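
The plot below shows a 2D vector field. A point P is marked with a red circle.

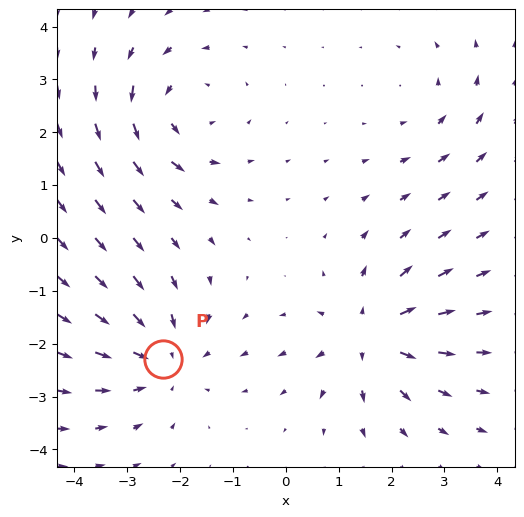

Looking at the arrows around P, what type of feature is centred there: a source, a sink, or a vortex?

sink

At P (-2.3, -2.3) the arrows converge inward. Divergence about -4, curl ≈0 — negative divergence with near-zero curl is a sink.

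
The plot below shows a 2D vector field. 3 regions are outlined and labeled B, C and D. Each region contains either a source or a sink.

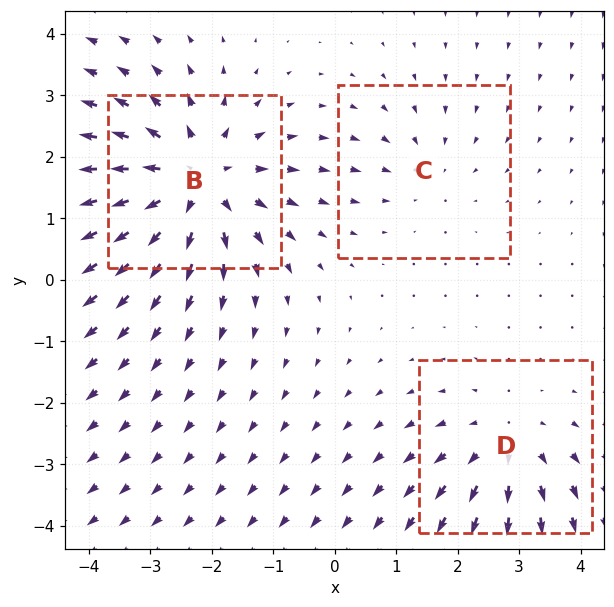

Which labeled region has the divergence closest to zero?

Divergence at each region's feature centre — B: about +5, C: about -2, D: about +3. Region C is closest to zero.

C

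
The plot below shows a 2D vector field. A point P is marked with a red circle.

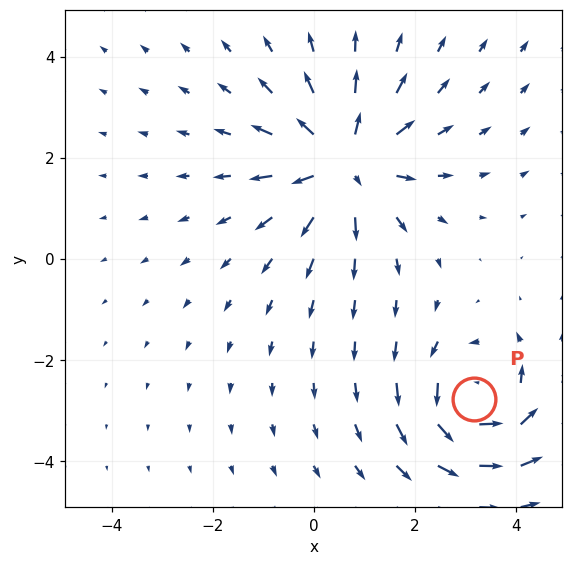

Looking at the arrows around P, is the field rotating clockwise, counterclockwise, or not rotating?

counterclockwise

Near P at (3.2, -2.8) the arrows circulate counterclockwise. The curl (z-component) there is about +5; positive curl means counterclockwise rotation.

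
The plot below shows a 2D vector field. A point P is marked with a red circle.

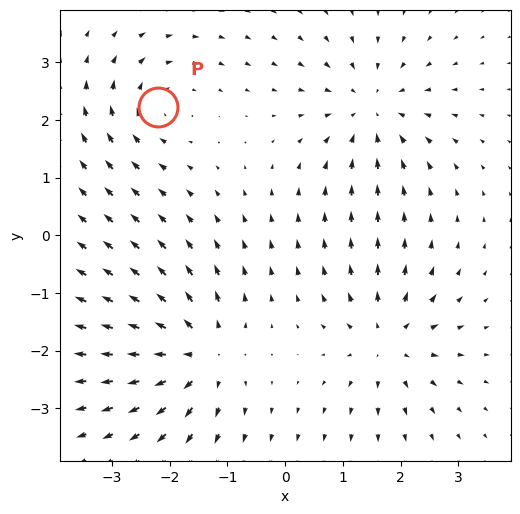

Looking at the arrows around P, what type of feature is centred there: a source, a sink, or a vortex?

At P (-2.2, 2.2) the arrows circulate clockwise. Divergence ≈0, curl about -4 — near-zero divergence with nonzero curl is a vortex.

vortex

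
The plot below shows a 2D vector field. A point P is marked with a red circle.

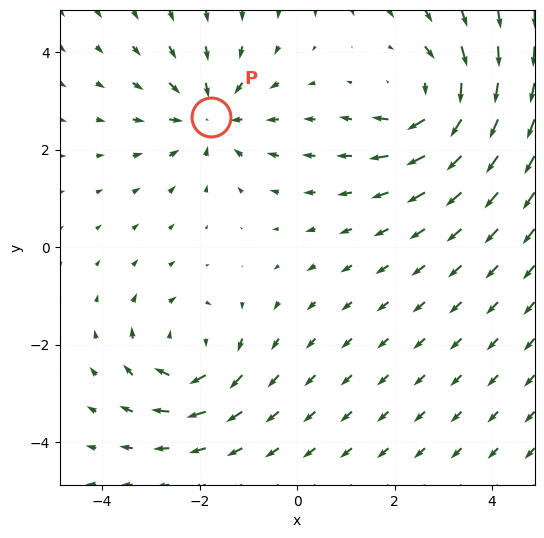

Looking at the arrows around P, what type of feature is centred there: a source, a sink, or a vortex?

At P (-1.8, 2.7) the arrows converge inward. Divergence about -4, curl ≈0 — negative divergence with near-zero curl is a sink.

sink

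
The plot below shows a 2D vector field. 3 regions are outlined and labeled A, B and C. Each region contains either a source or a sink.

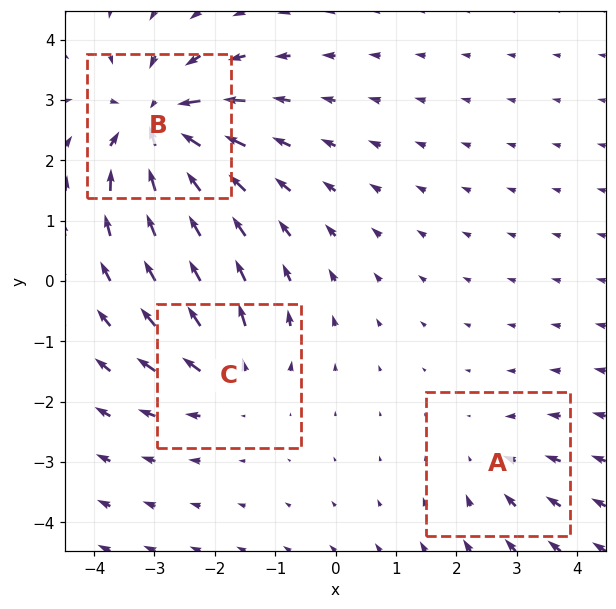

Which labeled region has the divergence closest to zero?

A

Divergence at each region's feature centre — A: about -2, B: about -6, C: about +3. Region A is closest to zero.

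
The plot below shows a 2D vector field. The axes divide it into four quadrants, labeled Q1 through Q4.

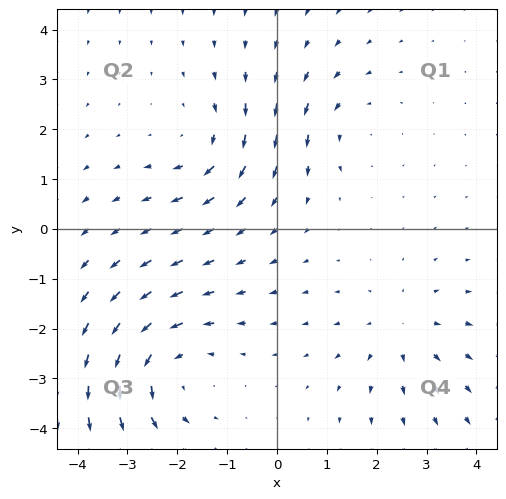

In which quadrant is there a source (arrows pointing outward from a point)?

Q4

The source sits at approximately (2.5, -2.0), which lies in quadrant Q4. The divergence there is about +3, positive as expected for a source.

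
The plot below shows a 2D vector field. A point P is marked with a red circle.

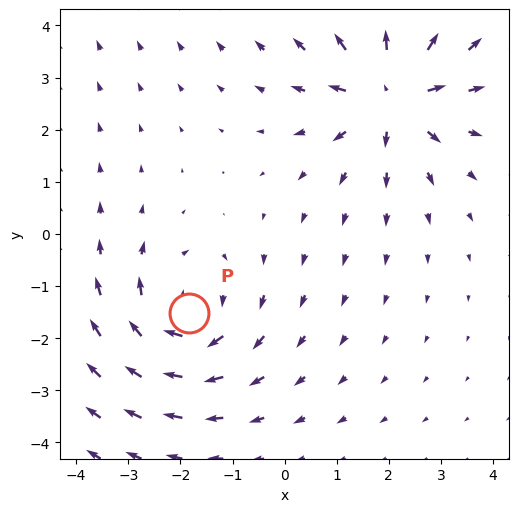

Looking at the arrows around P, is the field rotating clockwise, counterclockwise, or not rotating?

Near P at (-1.8, -1.5) the arrows circulate clockwise. The curl (z-component) there is about -2; negative curl means clockwise rotation.

clockwise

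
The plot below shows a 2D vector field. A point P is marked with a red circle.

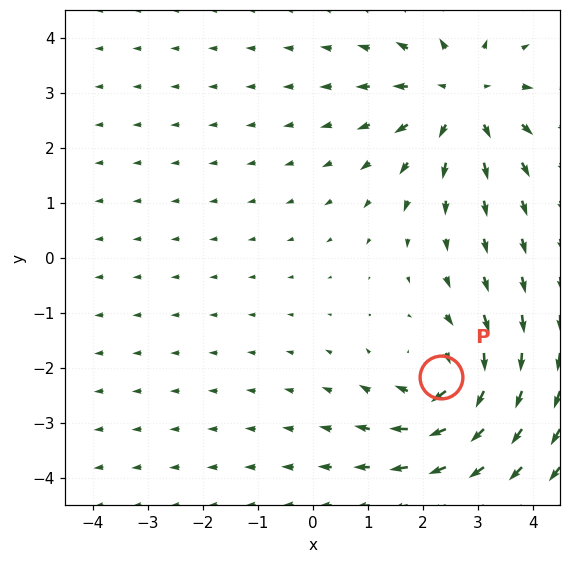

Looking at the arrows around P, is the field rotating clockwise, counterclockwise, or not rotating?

clockwise

Near P at (2.3, -2.2) the arrows circulate clockwise. The curl (z-component) there is about -4; negative curl means clockwise rotation.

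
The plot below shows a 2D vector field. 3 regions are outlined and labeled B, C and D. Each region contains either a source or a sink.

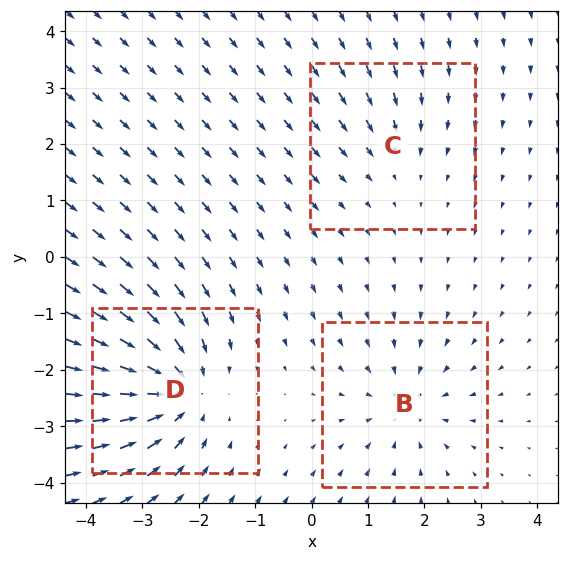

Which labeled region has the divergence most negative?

D

Divergence at each region's feature centre — B: about -3, C: about -2, D: about -5. Region D is most negative.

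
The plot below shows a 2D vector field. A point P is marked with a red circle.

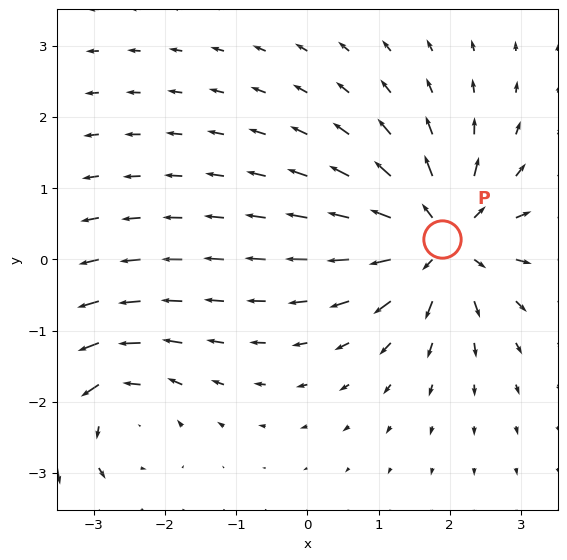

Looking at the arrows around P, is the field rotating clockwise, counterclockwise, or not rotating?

not rotating

Near P at (1.9, 0.3) the arrows show no circulation. The curl there is ≈0.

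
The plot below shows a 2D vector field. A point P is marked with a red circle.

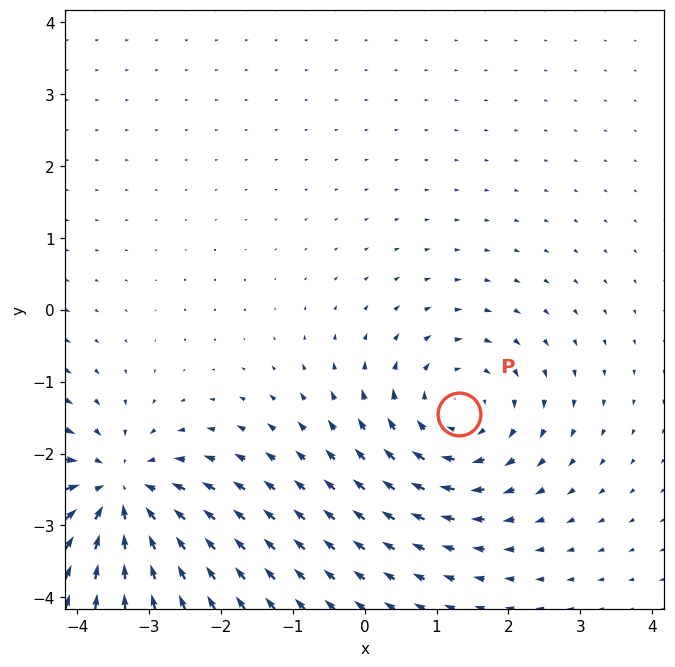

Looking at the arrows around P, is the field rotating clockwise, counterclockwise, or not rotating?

Near P at (1.3, -1.5) the arrows circulate clockwise. The curl (z-component) there is about -4; negative curl means clockwise rotation.

clockwise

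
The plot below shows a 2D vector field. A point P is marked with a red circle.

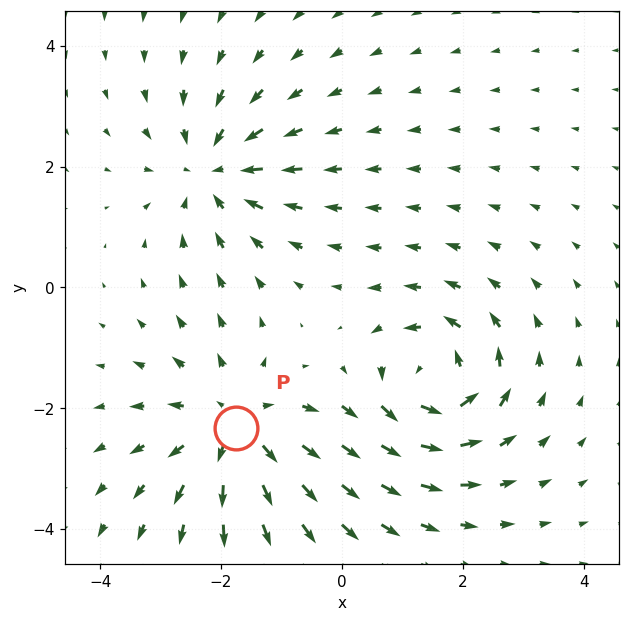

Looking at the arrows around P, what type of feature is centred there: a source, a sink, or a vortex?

At P (-1.7, -2.3) the arrows spread outward. Divergence about +4, curl ≈0 — positive divergence with near-zero curl is a source.

source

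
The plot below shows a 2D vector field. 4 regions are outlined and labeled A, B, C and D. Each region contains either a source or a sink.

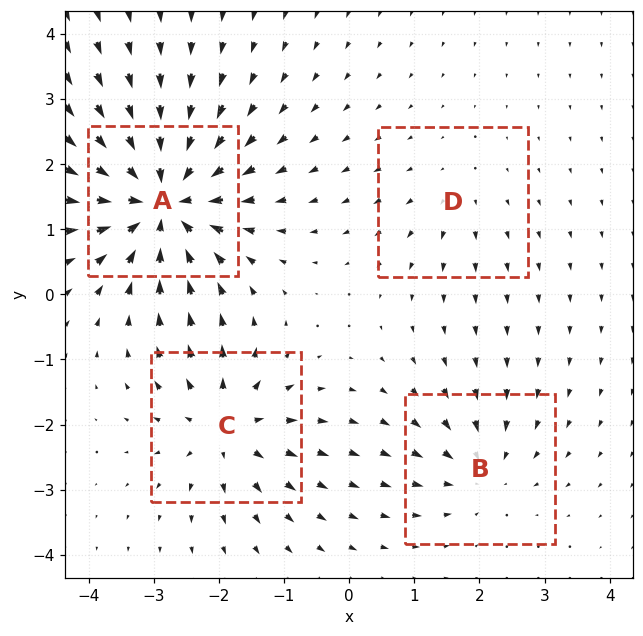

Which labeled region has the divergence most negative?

Divergence at each region's feature centre — A: about -9, B: about -4, C: about +6, D: about +2. Region A is most negative.

A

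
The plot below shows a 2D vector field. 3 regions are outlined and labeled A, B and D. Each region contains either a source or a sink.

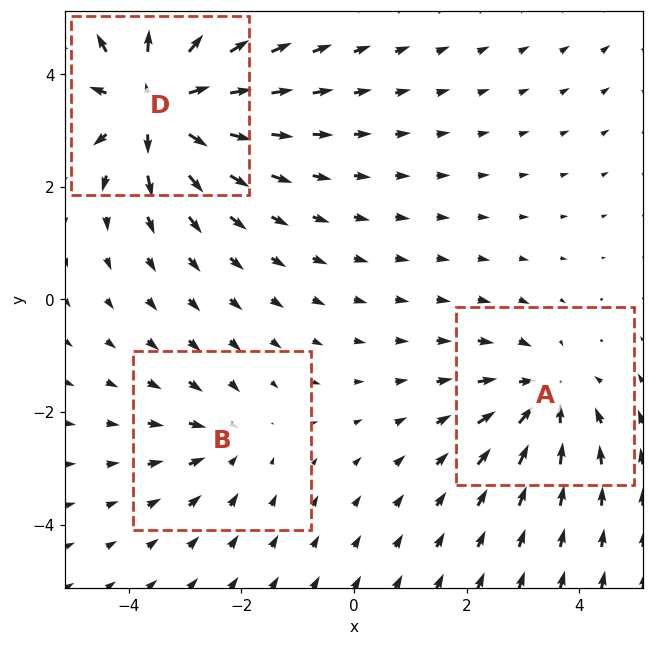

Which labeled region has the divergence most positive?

D

Divergence at each region's feature centre — A: about -3, B: about -2, D: about +6. Region D is most positive.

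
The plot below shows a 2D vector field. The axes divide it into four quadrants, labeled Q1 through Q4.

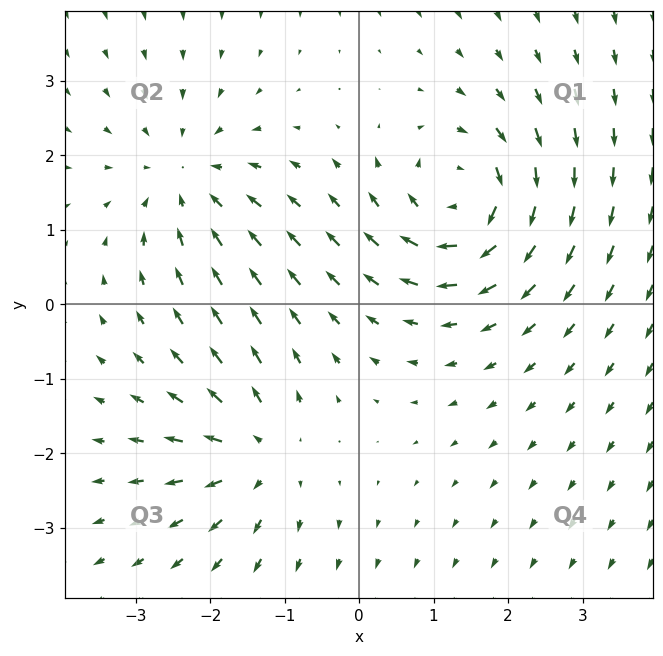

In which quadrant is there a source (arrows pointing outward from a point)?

The source sits at approximately (-1.4, -2.0), which lies in quadrant Q3. The divergence there is about +4, positive as expected for a source.

Q3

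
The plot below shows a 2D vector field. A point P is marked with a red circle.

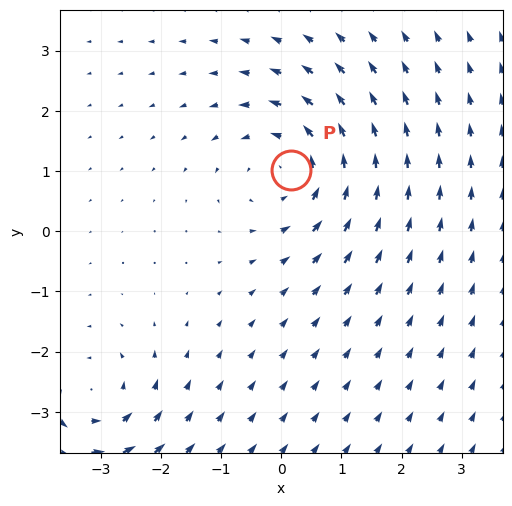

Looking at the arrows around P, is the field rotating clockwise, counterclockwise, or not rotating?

counterclockwise

Near P at (0.2, 1.0) the arrows circulate counterclockwise. The curl (z-component) there is about +4; positive curl means counterclockwise rotation.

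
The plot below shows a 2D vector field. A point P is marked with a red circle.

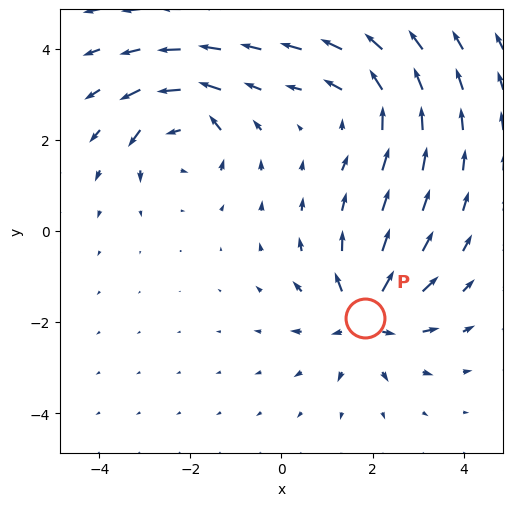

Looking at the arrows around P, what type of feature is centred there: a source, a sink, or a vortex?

At P (1.8, -1.9) the arrows spread outward. Divergence about +6, curl ≈0 — positive divergence with near-zero curl is a source.

source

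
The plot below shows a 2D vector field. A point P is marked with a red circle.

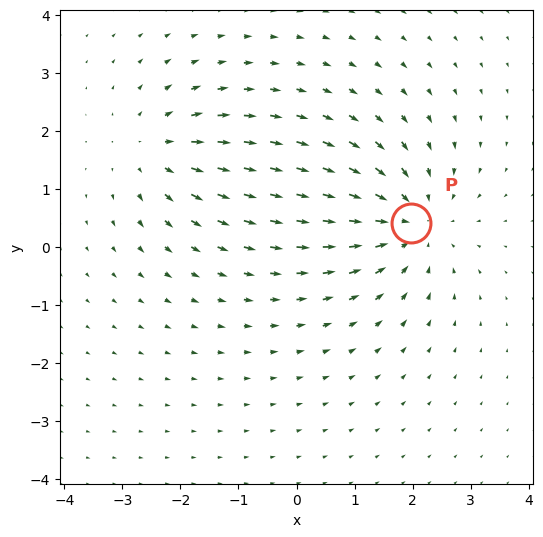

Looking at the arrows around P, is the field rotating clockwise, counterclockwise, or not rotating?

not rotating

Near P at (2.0, 0.4) the arrows show no circulation. The curl there is ≈0.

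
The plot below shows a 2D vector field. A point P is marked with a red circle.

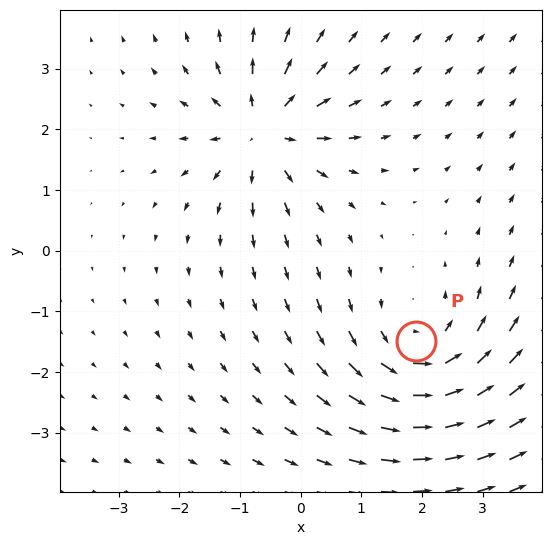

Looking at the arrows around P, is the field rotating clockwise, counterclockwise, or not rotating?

Near P at (1.9, -1.5) the arrows circulate counterclockwise. The curl (z-component) there is about +3; positive curl means counterclockwise rotation.

counterclockwise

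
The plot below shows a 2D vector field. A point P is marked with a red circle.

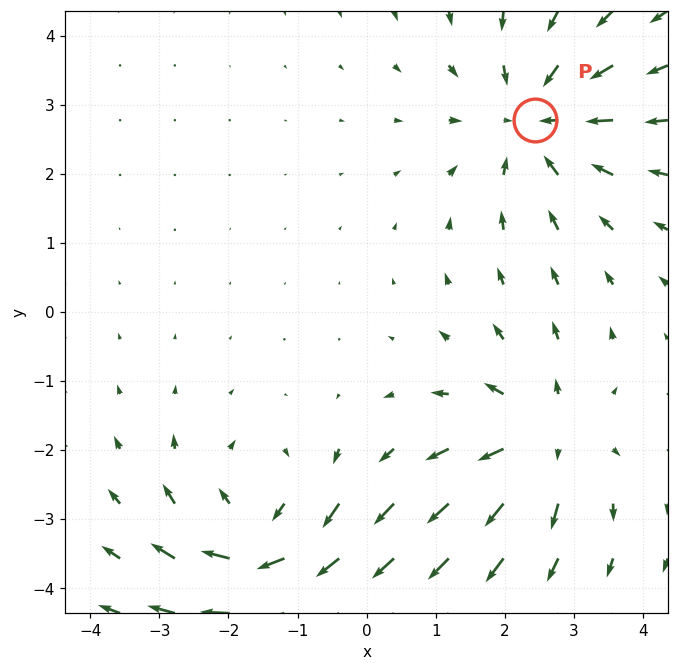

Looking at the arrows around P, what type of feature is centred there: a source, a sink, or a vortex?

sink

At P (2.4, 2.8) the arrows converge inward. Divergence about -4, curl ≈0 — negative divergence with near-zero curl is a sink.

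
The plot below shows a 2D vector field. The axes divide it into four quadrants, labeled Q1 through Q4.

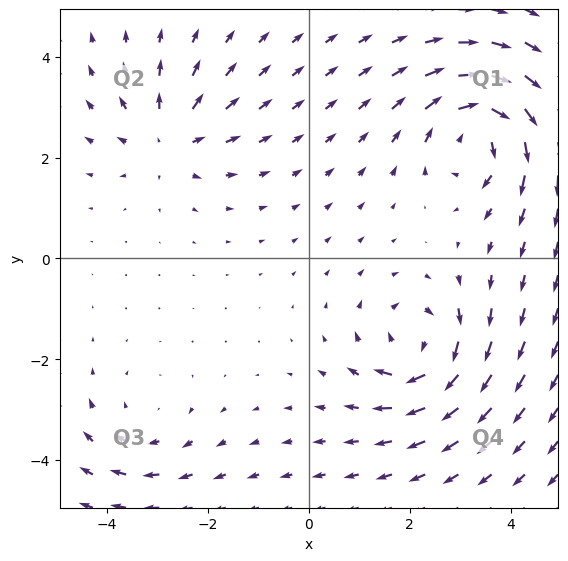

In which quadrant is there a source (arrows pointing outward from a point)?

Q2

The source sits at approximately (-2.8, 2.4), which lies in quadrant Q2. The divergence there is about +3, positive as expected for a source.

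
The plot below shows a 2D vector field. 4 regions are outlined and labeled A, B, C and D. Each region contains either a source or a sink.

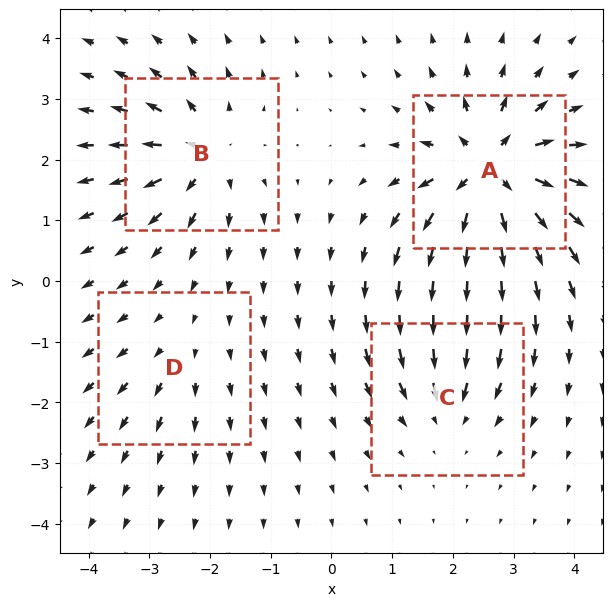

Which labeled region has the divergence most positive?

Divergence at each region's feature centre — A: about +9, B: about +6, C: about -4, D: about +2. Region A is most positive.

A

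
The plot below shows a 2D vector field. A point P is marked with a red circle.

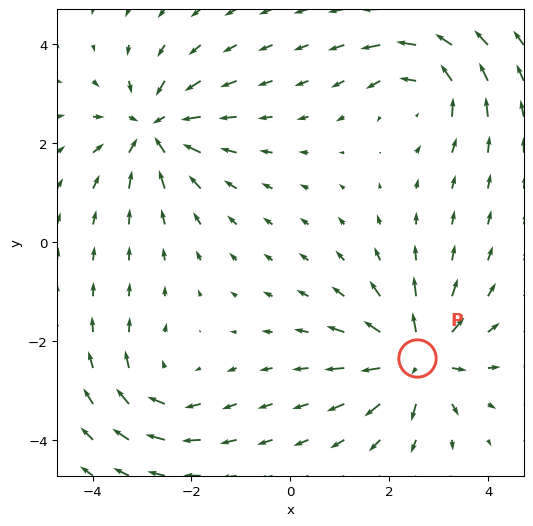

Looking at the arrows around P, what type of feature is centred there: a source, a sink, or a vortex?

source

At P (2.6, -2.3) the arrows spread outward. Divergence about +7, curl ≈0 — positive divergence with near-zero curl is a source.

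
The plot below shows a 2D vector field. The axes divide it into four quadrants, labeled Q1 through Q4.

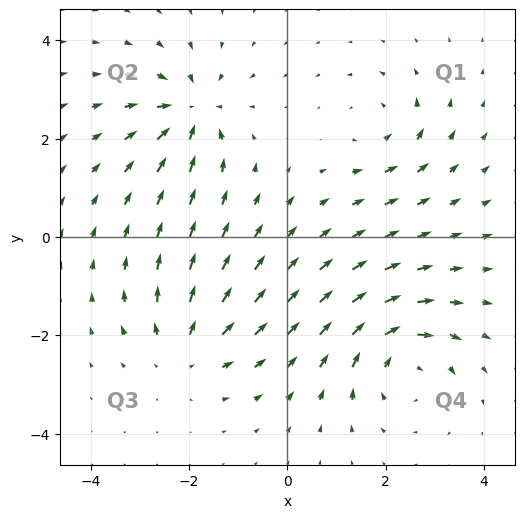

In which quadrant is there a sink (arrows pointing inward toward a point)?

The sink sits at approximately (-2.0, 2.5), which lies in quadrant Q2. The divergence there is about -5, negative as expected for a sink.

Q2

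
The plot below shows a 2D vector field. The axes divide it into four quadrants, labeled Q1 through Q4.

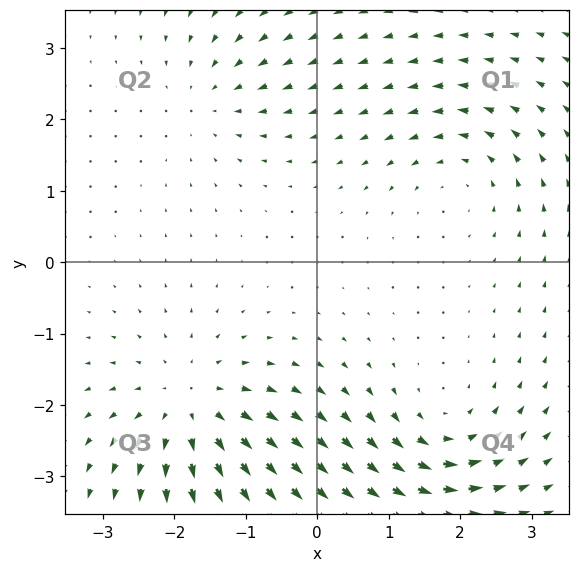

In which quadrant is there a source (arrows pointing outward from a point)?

Q3

The source sits at approximately (-1.8, -2.0), which lies in quadrant Q3. The divergence there is about +5, positive as expected for a source.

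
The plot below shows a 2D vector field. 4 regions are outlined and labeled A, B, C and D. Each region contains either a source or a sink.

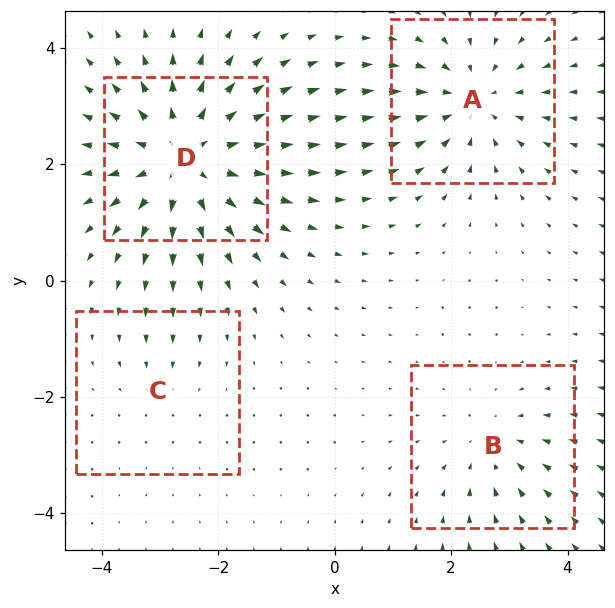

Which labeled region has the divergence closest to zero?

Divergence at each region's feature centre — A: about -4, B: about -3, C: about -2, D: about +6. Region C is closest to zero.

C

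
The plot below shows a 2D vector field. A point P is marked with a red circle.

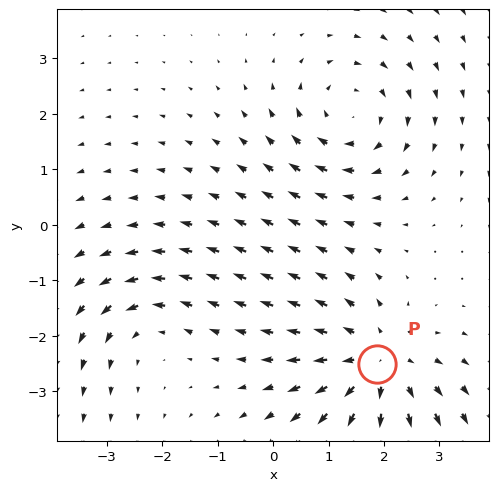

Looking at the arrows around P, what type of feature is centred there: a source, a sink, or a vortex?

At P (1.9, -2.5) the arrows spread outward. Divergence about +4, curl ≈0 — positive divergence with near-zero curl is a source.

source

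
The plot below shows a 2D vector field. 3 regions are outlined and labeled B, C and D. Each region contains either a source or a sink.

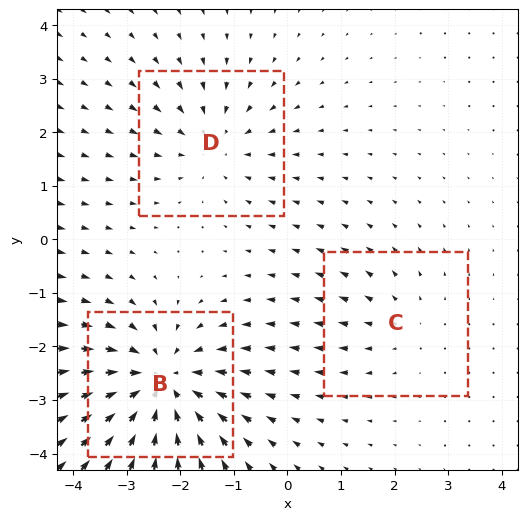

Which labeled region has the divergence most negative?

Divergence at each region's feature centre — B: about -5, C: about +2, D: about -3. Region B is most negative.

B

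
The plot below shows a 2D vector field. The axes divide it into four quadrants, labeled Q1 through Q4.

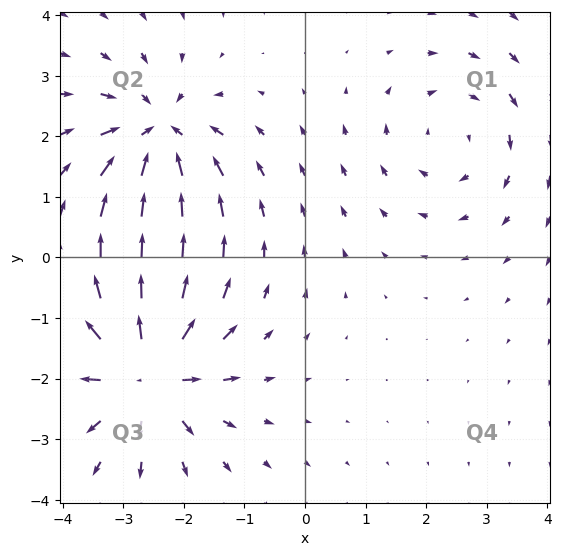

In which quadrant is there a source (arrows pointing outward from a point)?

Q3

The source sits at approximately (-2.6, -1.9), which lies in quadrant Q3. The divergence there is about +6, positive as expected for a source.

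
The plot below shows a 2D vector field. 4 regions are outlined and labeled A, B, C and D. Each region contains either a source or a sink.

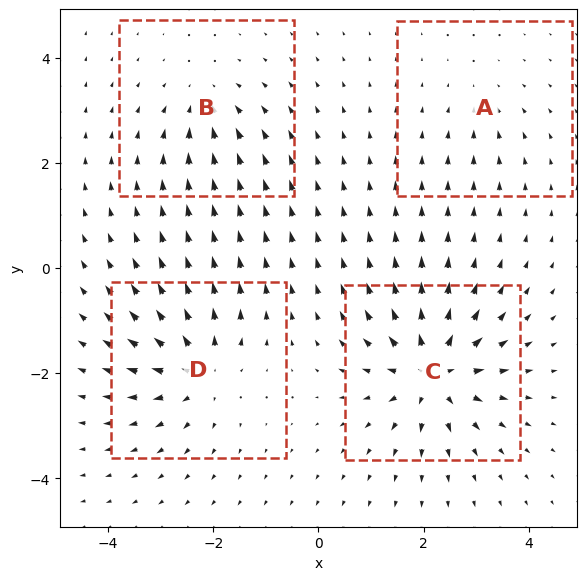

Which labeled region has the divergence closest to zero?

A

Divergence at each region's feature centre — A: about -2, B: about -4, C: about +8, D: about +6. Region A is closest to zero.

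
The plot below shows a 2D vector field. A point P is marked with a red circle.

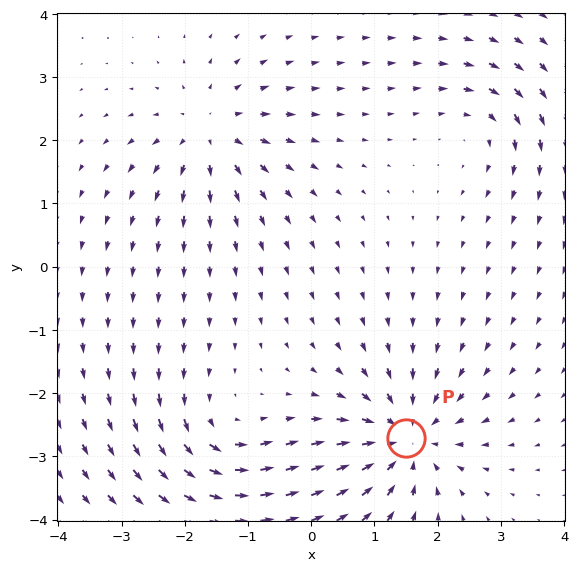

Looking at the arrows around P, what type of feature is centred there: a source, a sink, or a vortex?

sink

At P (1.5, -2.7) the arrows converge inward. Divergence about -6, curl ≈0 — negative divergence with near-zero curl is a sink.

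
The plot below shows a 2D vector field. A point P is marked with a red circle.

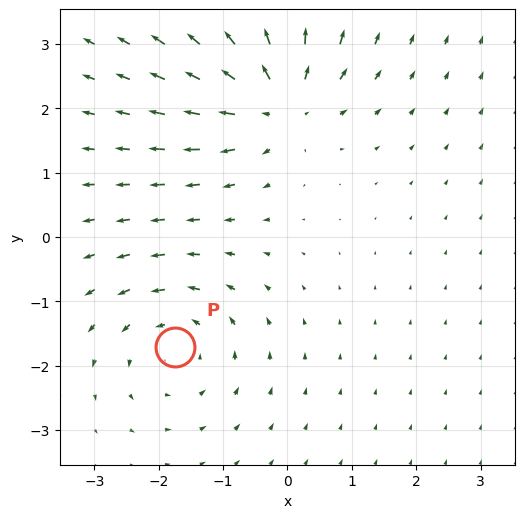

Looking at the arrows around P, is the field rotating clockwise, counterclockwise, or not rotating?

counterclockwise

Near P at (-1.7, -1.7) the arrows circulate counterclockwise. The curl (z-component) there is about +3; positive curl means counterclockwise rotation.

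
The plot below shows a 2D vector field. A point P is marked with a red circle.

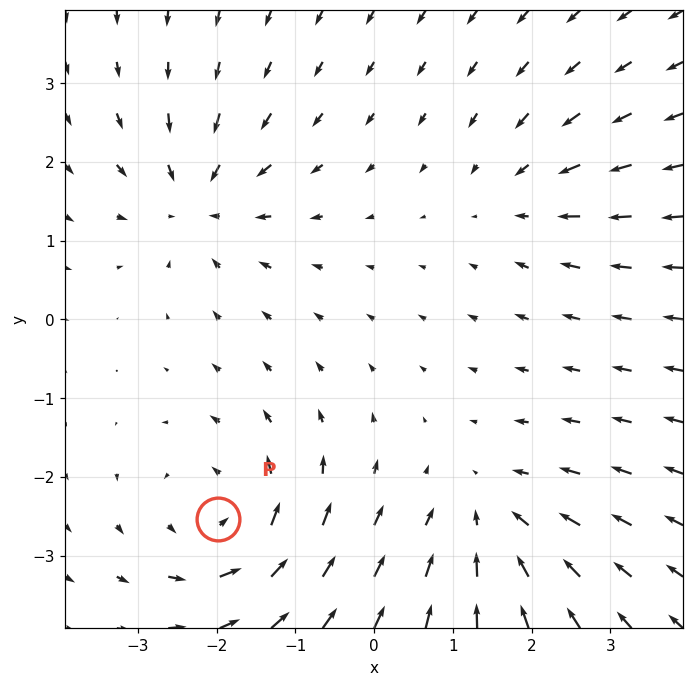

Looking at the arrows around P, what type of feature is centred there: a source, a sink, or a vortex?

vortex

At P (-2.0, -2.5) the arrows circulate counterclockwise. Divergence ≈0, curl about +5 — near-zero divergence with nonzero curl is a vortex.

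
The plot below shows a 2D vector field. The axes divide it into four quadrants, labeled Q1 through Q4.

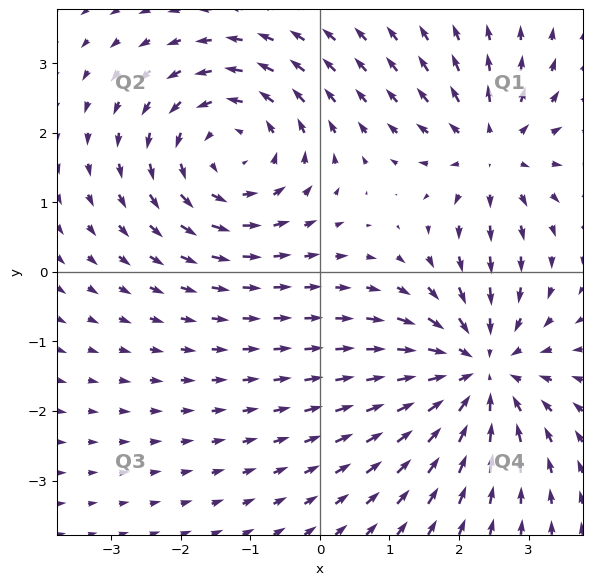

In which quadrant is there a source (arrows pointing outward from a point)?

The source sits at approximately (2.5, 1.7), which lies in quadrant Q1. The divergence there is about +3, positive as expected for a source.

Q1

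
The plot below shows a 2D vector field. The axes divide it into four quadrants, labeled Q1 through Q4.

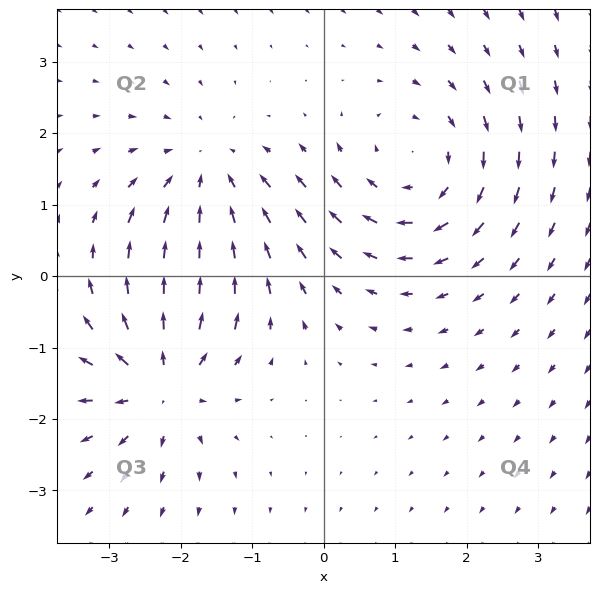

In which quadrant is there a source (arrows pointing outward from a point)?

Q3

The source sits at approximately (-2.3, -1.5), which lies in quadrant Q3. The divergence there is about +6, positive as expected for a source.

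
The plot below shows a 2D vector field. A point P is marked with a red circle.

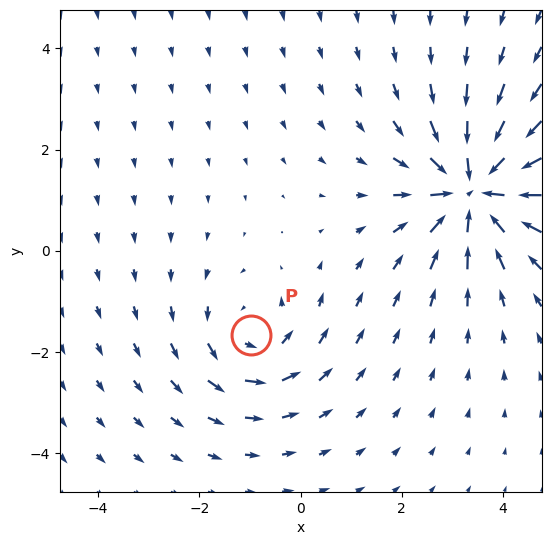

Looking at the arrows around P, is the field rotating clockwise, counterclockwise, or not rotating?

Near P at (-1.0, -1.7) the arrows circulate counterclockwise. The curl (z-component) there is about +3; positive curl means counterclockwise rotation.

counterclockwise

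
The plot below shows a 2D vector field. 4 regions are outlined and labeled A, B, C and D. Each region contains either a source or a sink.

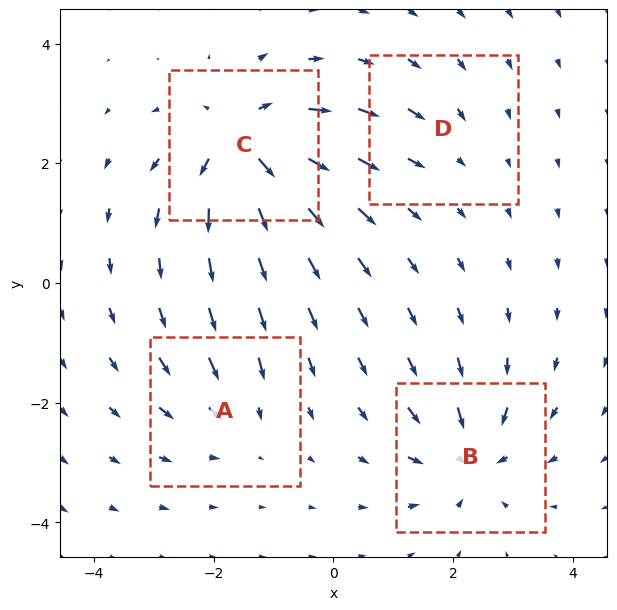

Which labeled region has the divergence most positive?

C

Divergence at each region's feature centre — A: about -4, B: about -6, C: about +8, D: about -2. Region C is most positive.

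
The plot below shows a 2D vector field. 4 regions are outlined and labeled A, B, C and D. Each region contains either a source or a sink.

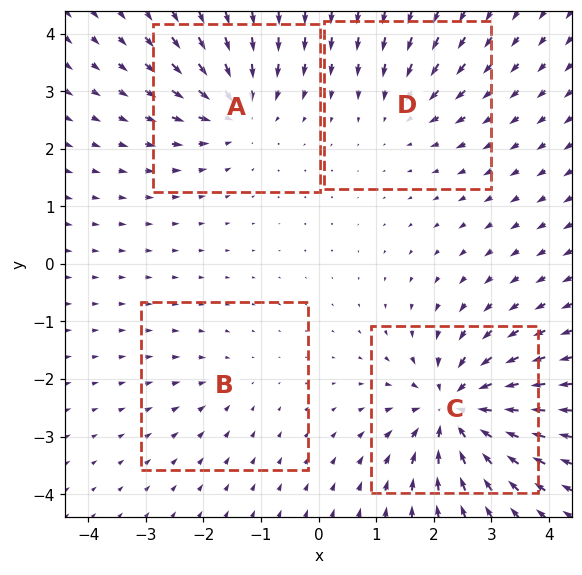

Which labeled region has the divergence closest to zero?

Divergence at each region's feature centre — A: about -6, B: about -2, C: about -9, D: about -4. Region B is closest to zero.

B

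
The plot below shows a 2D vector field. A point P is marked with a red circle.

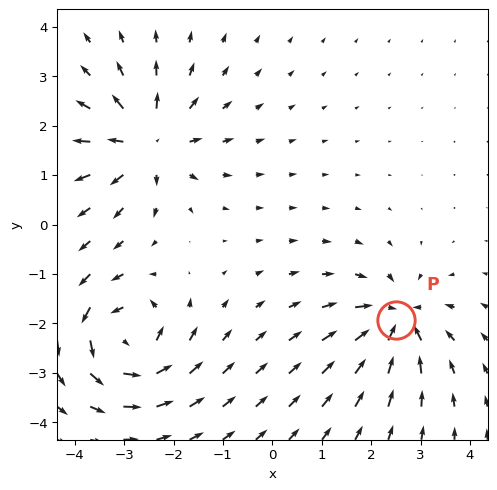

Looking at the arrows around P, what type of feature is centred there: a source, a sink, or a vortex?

sink

At P (2.5, -1.9) the arrows converge inward. Divergence about -6, curl ≈0 — negative divergence with near-zero curl is a sink.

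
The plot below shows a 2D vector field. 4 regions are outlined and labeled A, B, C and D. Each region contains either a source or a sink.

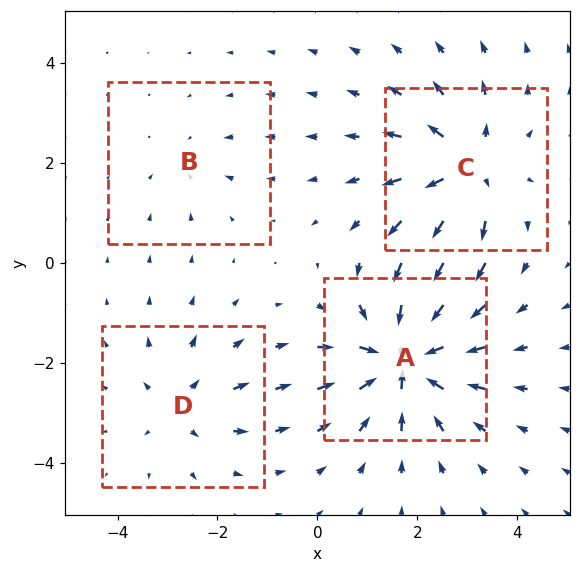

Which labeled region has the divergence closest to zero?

Divergence at each region's feature centre — A: about -7, B: about -2, C: about +6, D: about +4. Region B is closest to zero.

B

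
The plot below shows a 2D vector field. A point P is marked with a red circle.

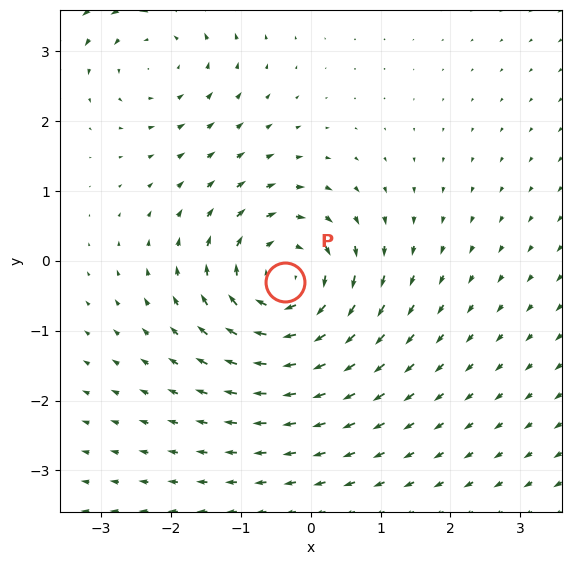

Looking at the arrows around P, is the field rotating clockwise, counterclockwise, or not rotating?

Near P at (-0.4, -0.3) the arrows circulate clockwise. The curl (z-component) there is about -5; negative curl means clockwise rotation.

clockwise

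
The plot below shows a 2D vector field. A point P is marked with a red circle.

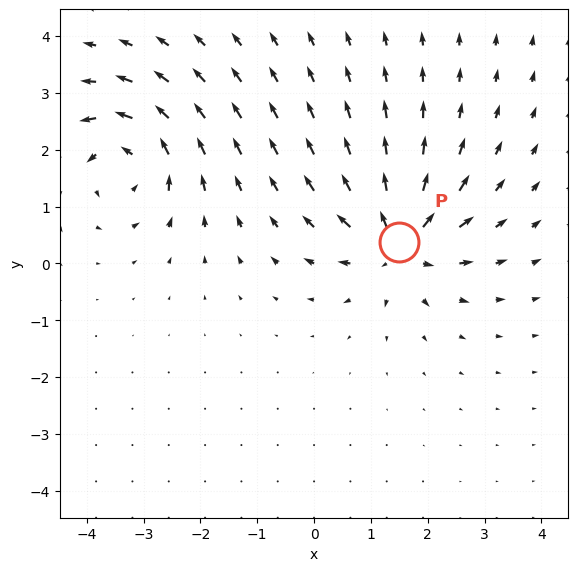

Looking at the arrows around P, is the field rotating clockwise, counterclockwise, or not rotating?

not rotating

Near P at (1.5, 0.4) the arrows show no circulation. The curl there is ≈0.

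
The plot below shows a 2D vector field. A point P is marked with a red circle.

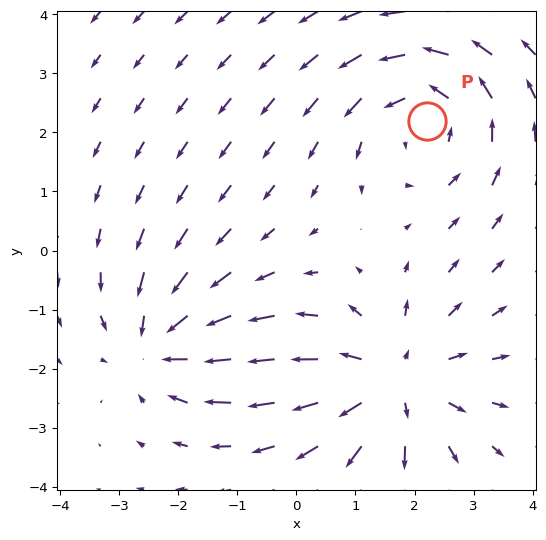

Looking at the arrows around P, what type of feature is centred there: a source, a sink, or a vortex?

vortex

At P (2.2, 2.2) the arrows circulate counterclockwise. Divergence ≈0, curl about +4 — near-zero divergence with nonzero curl is a vortex.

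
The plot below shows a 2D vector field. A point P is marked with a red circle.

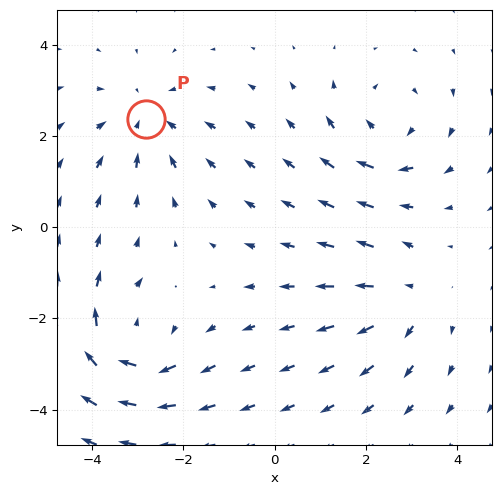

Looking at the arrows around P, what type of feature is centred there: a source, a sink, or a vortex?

At P (-2.8, 2.4) the arrows converge inward. Divergence about -3, curl ≈0 — negative divergence with near-zero curl is a sink.

sink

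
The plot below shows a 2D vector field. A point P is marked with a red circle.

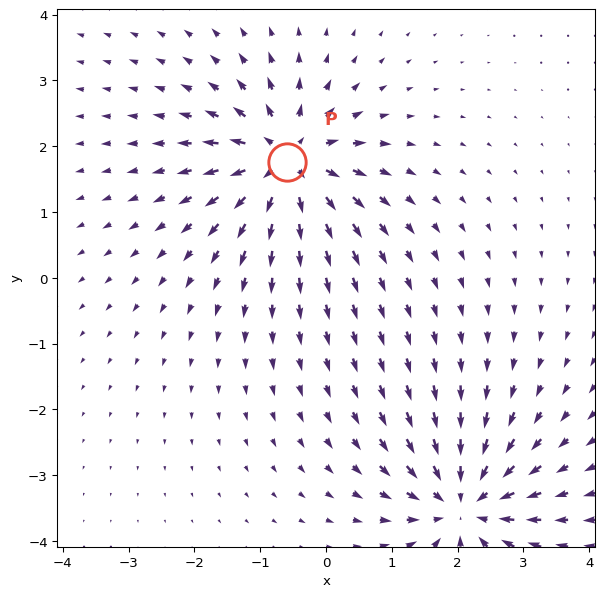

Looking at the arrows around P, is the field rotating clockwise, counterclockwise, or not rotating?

Near P at (-0.6, 1.8) the arrows show no circulation. The curl there is ≈0.

not rotating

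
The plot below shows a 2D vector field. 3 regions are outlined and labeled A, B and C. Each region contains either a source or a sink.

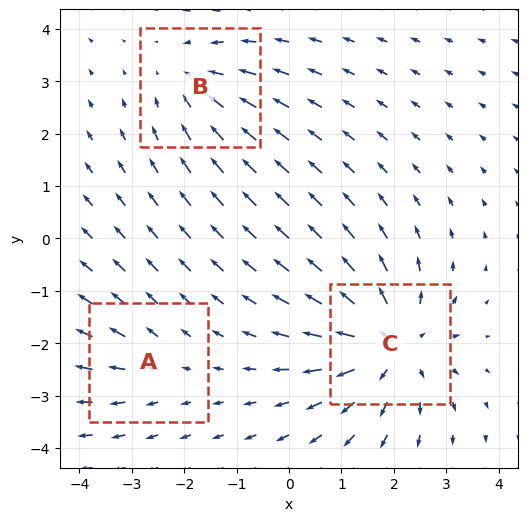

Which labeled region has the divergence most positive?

C

Divergence at each region's feature centre — A: about +2, B: about -3, C: about +5. Region C is most positive.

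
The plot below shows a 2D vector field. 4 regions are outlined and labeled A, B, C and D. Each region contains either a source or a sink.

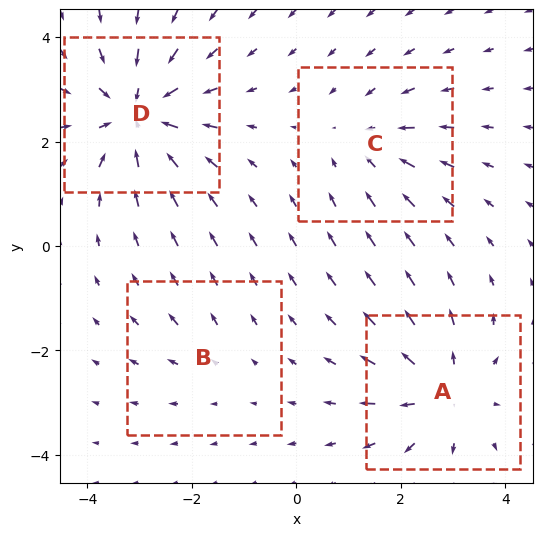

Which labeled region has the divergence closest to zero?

Divergence at each region's feature centre — A: about +5, B: about +2, C: about -3, D: about -6. Region B is closest to zero.

B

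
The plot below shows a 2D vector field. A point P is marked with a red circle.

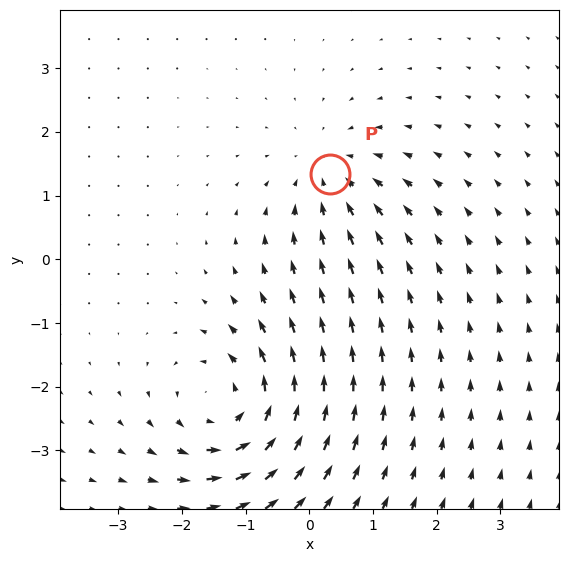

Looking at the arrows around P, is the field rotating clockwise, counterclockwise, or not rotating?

Near P at (0.3, 1.3) the arrows show no circulation. The curl there is ≈0.

not rotating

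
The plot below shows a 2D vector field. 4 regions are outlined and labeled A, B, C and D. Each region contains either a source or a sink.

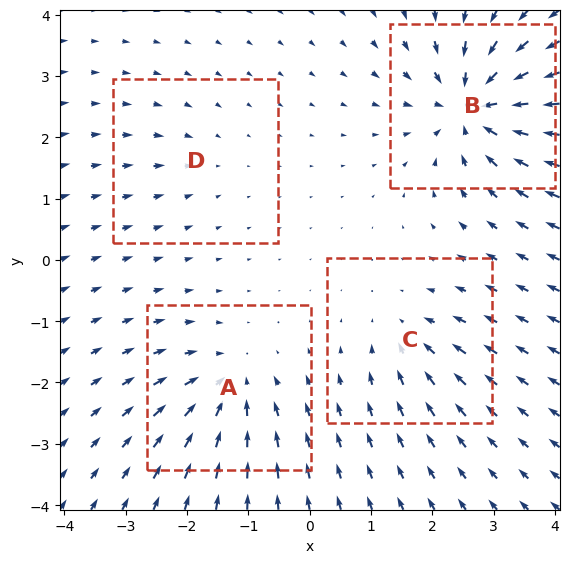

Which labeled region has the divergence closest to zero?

D

Divergence at each region's feature centre — A: about -6, B: about -9, C: about -4, D: about -2. Region D is closest to zero.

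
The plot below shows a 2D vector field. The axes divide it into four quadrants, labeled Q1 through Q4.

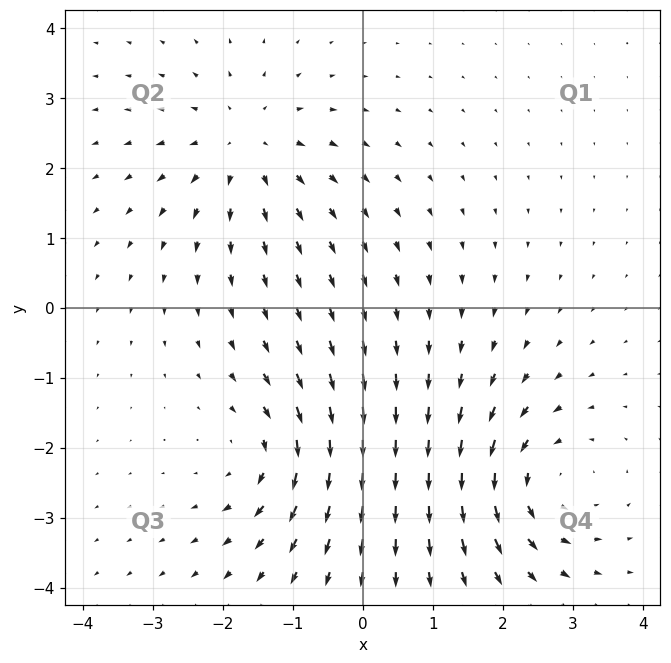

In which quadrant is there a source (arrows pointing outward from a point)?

Q2

The source sits at approximately (-1.7, 2.3), which lies in quadrant Q2. The divergence there is about +4, positive as expected for a source.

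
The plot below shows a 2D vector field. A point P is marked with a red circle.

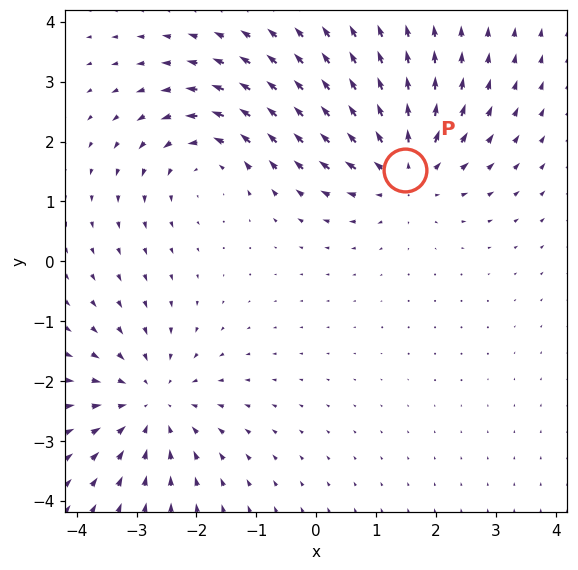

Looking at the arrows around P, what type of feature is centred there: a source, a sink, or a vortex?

source

At P (1.5, 1.5) the arrows spread outward. Divergence about +5, curl ≈0 — positive divergence with near-zero curl is a source.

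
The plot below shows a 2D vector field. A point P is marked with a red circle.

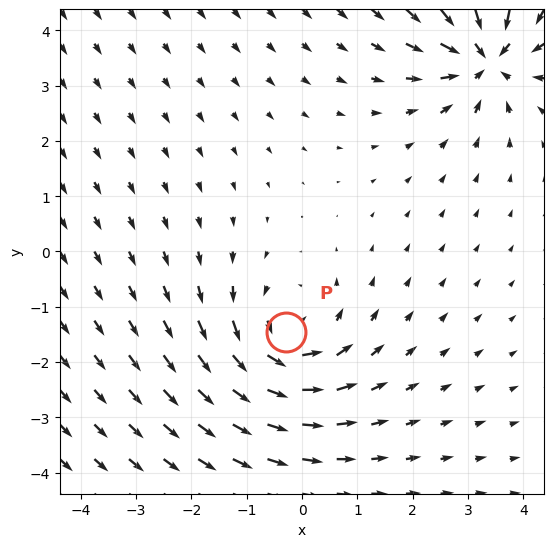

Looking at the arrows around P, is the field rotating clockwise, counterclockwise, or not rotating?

Near P at (-0.3, -1.5) the arrows circulate counterclockwise. The curl (z-component) there is about +3; positive curl means counterclockwise rotation.

counterclockwise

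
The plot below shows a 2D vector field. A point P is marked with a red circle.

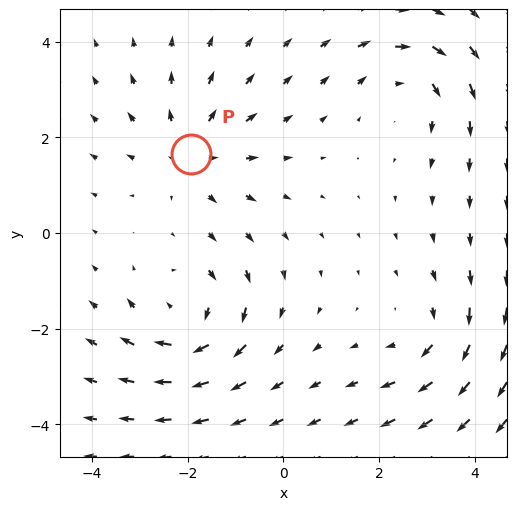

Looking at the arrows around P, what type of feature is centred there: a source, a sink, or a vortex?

At P (-1.9, 1.7) the arrows spread outward. Divergence about +4, curl ≈0 — positive divergence with near-zero curl is a source.

source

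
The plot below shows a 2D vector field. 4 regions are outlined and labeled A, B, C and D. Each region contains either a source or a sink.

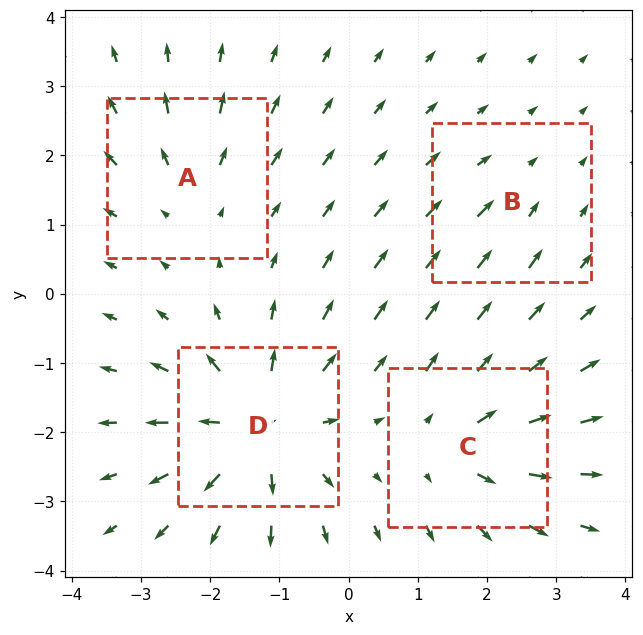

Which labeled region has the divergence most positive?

Divergence at each region's feature centre — A: about +4, B: about -2, C: about +5, D: about +8. Region D is most positive.

D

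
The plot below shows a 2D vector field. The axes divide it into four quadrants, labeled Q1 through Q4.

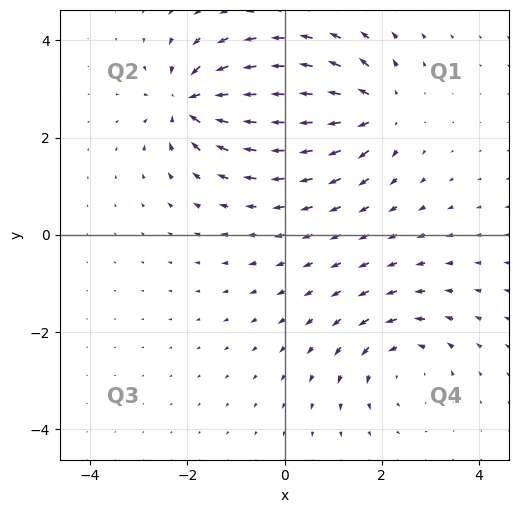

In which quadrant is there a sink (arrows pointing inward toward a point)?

Q2

The sink sits at approximately (-1.9, 2.7), which lies in quadrant Q2. The divergence there is about -7, negative as expected for a sink.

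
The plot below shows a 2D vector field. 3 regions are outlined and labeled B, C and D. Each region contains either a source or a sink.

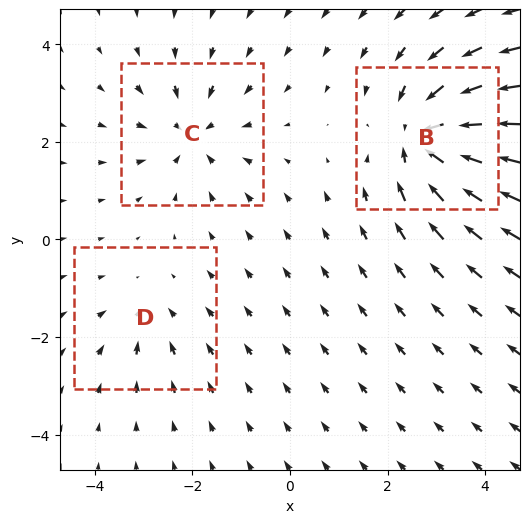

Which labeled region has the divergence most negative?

B

Divergence at each region's feature centre — B: about -5, C: about -3, D: about -2. Region B is most negative.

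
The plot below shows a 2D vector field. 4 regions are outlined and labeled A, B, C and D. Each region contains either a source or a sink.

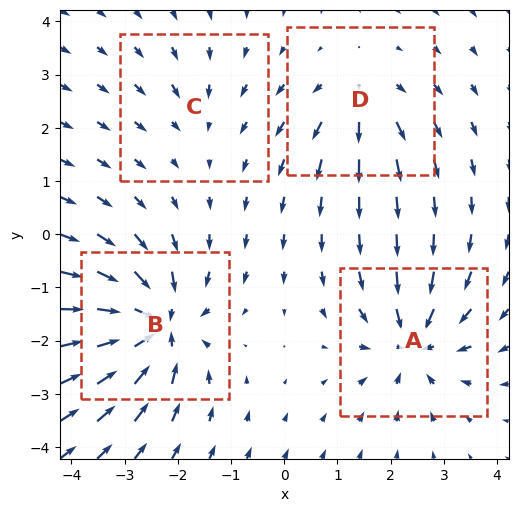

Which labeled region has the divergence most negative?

Divergence at each region's feature centre — A: about -6, B: about -8, C: about -2, D: about +4. Region B is most negative.

B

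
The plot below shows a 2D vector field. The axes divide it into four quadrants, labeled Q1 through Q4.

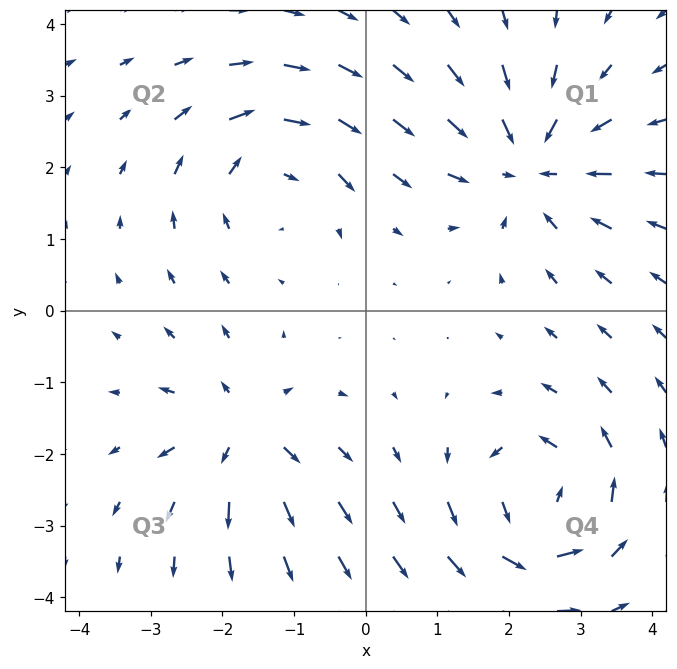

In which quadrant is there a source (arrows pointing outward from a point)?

Q3

The source sits at approximately (-1.7, -1.7), which lies in quadrant Q3. The divergence there is about +4, positive as expected for a source.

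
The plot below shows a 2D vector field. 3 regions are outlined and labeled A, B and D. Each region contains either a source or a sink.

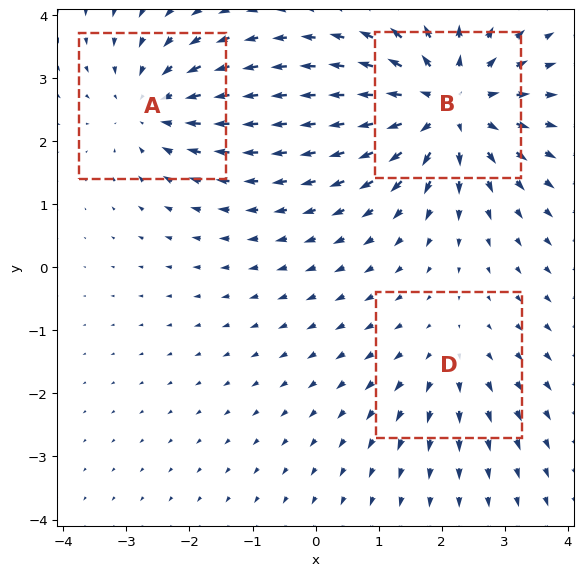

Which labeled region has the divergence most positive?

B

Divergence at each region's feature centre — A: about -3, B: about +5, D: about +2. Region B is most positive.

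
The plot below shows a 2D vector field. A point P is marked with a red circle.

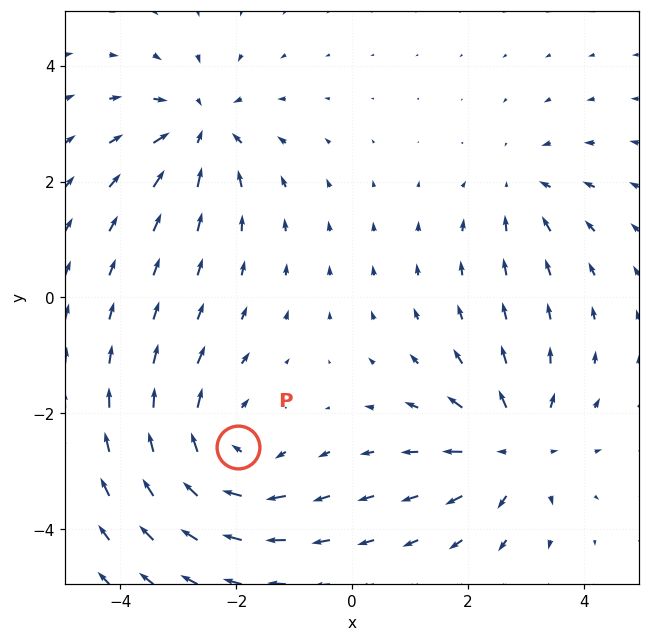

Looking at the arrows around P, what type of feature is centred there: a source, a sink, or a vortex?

vortex

At P (-2.0, -2.6) the arrows circulate clockwise. Divergence ≈0, curl about -5 — near-zero divergence with nonzero curl is a vortex.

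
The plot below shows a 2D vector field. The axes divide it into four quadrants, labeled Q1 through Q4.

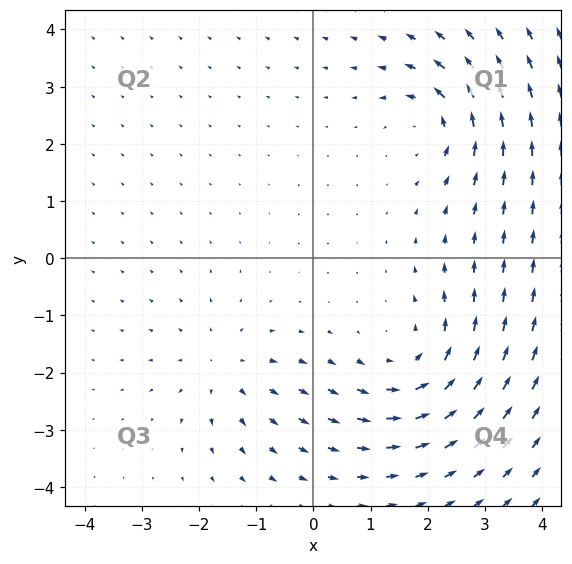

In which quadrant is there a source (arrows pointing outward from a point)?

The source sits at approximately (-1.5, -1.9), which lies in quadrant Q3. The divergence there is about +3, positive as expected for a source.

Q3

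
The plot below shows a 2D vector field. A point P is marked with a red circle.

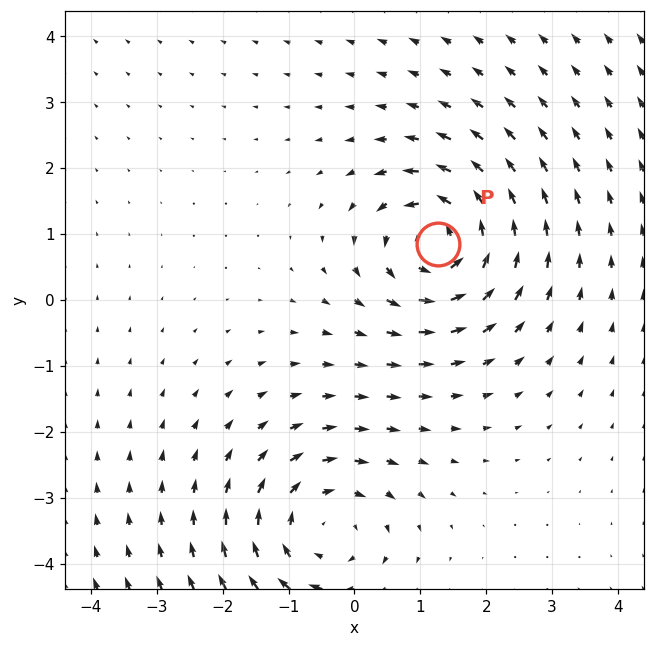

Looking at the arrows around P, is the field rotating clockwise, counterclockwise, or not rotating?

counterclockwise

Near P at (1.3, 0.8) the arrows circulate counterclockwise. The curl (z-component) there is about +4; positive curl means counterclockwise rotation.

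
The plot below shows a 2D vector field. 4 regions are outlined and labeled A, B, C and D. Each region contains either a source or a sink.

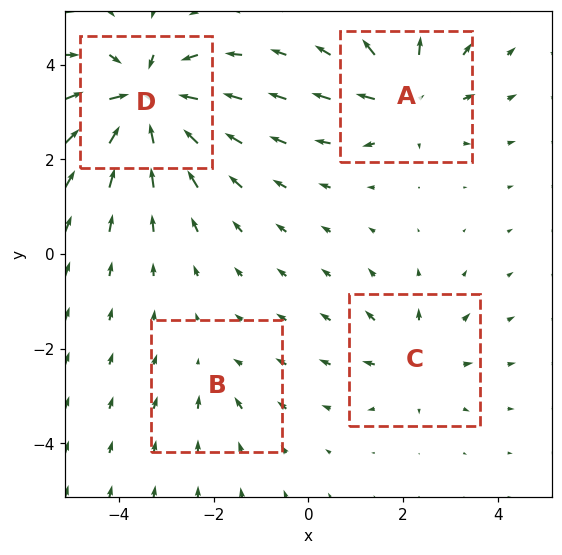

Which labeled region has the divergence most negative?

D

Divergence at each region's feature centre — A: about +6, B: about -2, C: about +4, D: about -10. Region D is most negative.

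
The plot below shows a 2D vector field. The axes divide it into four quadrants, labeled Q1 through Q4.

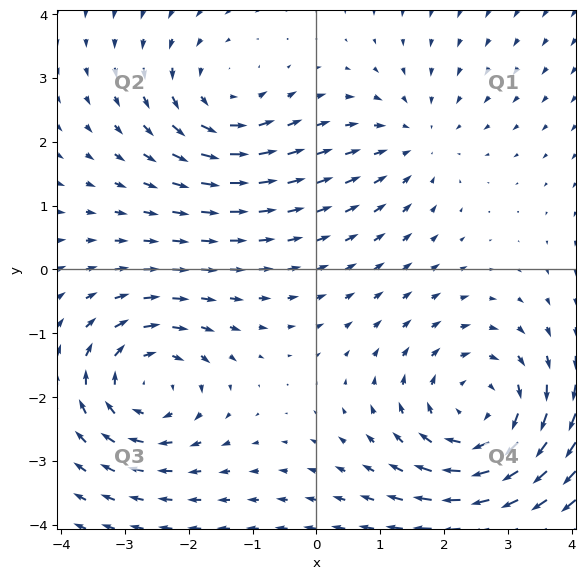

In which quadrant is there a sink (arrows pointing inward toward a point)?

Q1

The sink sits at approximately (1.6, 2.0), which lies in quadrant Q1. The divergence there is about -2, negative as expected for a sink.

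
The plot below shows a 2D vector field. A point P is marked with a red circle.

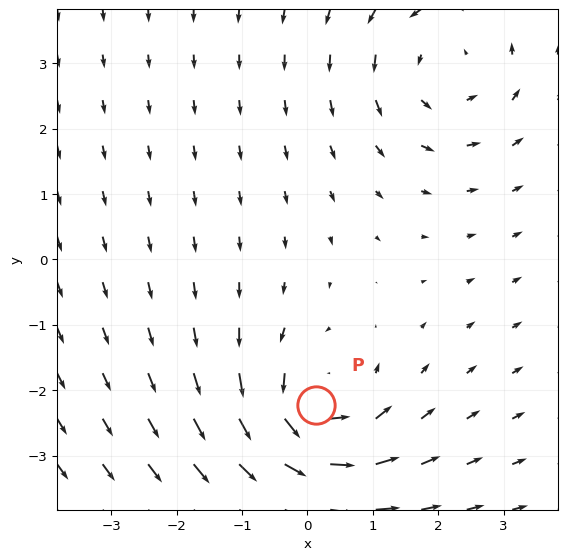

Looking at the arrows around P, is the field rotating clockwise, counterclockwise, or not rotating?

Near P at (0.1, -2.2) the arrows circulate counterclockwise. The curl (z-component) there is about +4; positive curl means counterclockwise rotation.

counterclockwise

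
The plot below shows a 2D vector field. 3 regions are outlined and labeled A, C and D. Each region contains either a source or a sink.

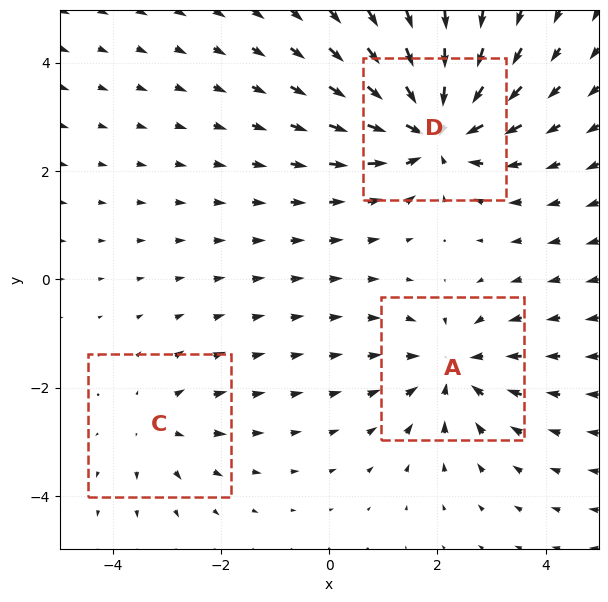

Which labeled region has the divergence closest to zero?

Divergence at each region's feature centre — A: about -3, C: about +2, D: about -5. Region C is closest to zero.

C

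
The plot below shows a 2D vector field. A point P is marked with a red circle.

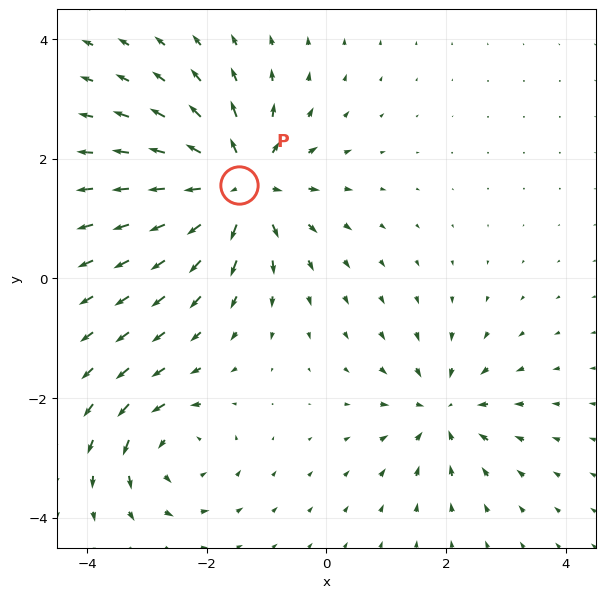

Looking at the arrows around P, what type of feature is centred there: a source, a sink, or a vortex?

At P (-1.5, 1.6) the arrows spread outward. Divergence about +5, curl ≈0 — positive divergence with near-zero curl is a source.

source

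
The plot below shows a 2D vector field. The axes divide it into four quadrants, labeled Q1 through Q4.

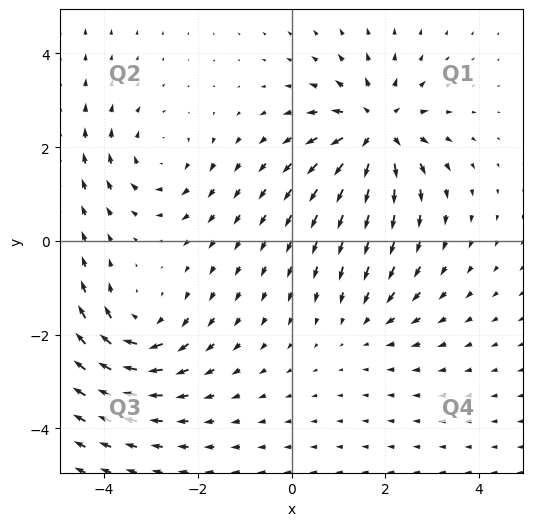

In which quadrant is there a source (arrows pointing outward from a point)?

The source sits at approximately (1.8, 2.4), which lies in quadrant Q1. The divergence there is about +6, positive as expected for a source.

Q1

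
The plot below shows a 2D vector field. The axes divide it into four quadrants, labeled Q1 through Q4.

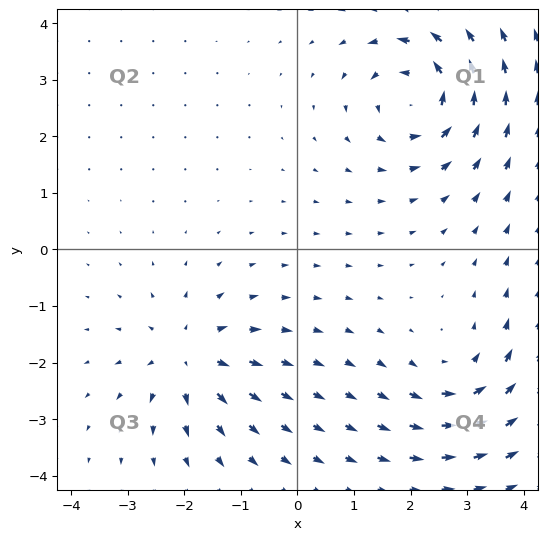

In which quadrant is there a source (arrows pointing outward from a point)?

Q3

The source sits at approximately (-1.9, -1.9), which lies in quadrant Q3. The divergence there is about +5, positive as expected for a source.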